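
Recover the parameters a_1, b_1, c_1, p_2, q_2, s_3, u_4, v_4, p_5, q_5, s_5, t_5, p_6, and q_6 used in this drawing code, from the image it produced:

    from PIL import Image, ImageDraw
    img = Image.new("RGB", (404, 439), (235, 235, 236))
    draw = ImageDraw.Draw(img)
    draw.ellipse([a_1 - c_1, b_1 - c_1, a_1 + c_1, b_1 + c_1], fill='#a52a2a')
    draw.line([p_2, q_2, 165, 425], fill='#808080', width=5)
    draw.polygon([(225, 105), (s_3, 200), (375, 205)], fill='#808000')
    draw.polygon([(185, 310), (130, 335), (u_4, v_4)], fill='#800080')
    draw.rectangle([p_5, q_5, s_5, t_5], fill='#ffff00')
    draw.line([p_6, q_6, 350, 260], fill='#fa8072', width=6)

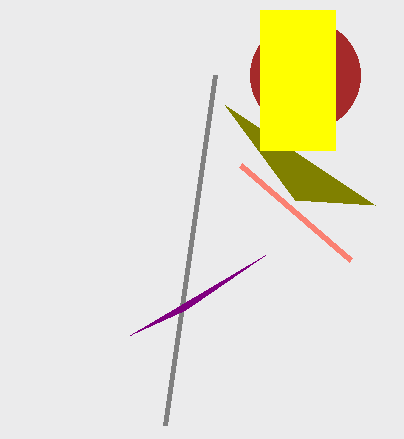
a_1 = 305, b_1 = 75, c_1 = 55, p_2 = 215, q_2 = 75, s_3 = 295, u_4 = 265, v_4 = 255, p_5 = 260, q_5 = 10, s_5 = 335, t_5 = 150, p_6 = 240, q_6 = 165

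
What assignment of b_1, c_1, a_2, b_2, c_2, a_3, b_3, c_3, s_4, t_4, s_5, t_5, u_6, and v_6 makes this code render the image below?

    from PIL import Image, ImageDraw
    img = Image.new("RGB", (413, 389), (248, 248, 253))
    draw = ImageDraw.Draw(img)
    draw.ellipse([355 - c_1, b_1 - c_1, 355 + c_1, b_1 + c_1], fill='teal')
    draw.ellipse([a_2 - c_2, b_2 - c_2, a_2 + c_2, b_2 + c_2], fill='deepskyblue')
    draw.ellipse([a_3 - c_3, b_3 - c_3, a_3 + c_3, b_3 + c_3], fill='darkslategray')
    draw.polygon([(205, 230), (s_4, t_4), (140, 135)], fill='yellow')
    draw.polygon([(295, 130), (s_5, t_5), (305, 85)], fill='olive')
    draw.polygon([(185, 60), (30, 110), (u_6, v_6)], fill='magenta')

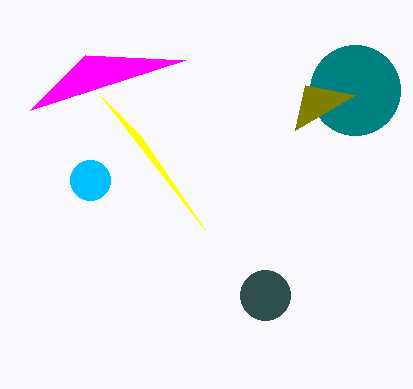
b_1 = 90; c_1 = 45; a_2 = 90; b_2 = 180; c_2 = 20; a_3 = 265; b_3 = 295; c_3 = 25; s_4 = 100; t_4 = 95; s_5 = 355; t_5 = 95; u_6 = 85; v_6 = 55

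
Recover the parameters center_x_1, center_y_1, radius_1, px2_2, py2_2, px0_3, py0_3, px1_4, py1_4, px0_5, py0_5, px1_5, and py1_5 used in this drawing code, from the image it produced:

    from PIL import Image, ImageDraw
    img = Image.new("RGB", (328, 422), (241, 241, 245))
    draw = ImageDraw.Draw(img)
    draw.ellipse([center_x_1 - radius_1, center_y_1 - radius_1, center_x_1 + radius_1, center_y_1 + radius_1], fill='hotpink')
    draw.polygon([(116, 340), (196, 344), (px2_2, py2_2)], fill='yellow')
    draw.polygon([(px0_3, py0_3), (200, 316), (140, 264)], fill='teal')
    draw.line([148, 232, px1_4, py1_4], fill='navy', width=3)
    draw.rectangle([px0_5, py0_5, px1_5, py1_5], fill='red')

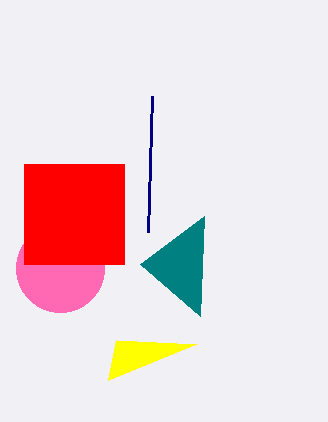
center_x_1 = 60, center_y_1 = 268, radius_1 = 44, px2_2 = 108, py2_2 = 380, px0_3 = 204, py0_3 = 216, px1_4 = 152, py1_4 = 96, px0_5 = 24, py0_5 = 164, px1_5 = 124, py1_5 = 264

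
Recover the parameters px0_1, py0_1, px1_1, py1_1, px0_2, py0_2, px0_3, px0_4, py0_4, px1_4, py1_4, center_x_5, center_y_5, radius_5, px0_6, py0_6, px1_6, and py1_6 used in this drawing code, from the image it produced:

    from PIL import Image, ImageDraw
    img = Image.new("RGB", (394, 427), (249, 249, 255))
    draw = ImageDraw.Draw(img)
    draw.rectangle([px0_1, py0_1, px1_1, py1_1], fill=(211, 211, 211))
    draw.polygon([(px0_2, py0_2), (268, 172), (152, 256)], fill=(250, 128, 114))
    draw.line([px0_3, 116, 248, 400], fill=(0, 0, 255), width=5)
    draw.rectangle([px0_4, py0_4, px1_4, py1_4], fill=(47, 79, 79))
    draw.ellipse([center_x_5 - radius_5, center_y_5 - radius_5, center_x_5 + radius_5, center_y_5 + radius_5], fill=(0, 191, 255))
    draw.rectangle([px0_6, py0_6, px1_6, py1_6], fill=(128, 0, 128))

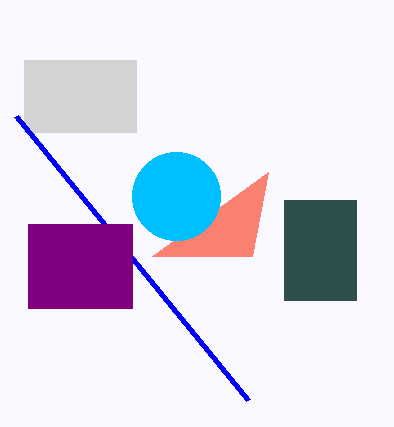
px0_1 = 24
py0_1 = 60
px1_1 = 136
py1_1 = 132
px0_2 = 252
py0_2 = 256
px0_3 = 16
px0_4 = 284
py0_4 = 200
px1_4 = 356
py1_4 = 300
center_x_5 = 176
center_y_5 = 196
radius_5 = 44
px0_6 = 28
py0_6 = 224
px1_6 = 132
py1_6 = 308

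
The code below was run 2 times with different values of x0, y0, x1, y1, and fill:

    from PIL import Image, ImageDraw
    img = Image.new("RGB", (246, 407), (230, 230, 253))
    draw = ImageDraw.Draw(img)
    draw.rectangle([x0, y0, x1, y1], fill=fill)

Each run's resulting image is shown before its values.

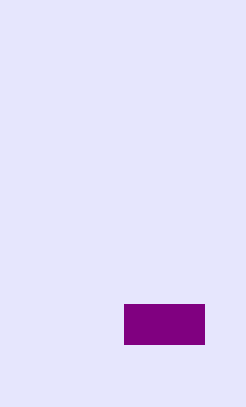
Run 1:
x0 = 124, y0 = 304, x1 = 204, y1 = 344, fill = 'purple'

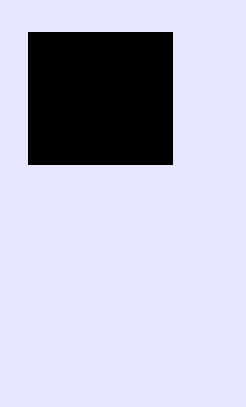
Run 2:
x0 = 28, y0 = 32, x1 = 172, y1 = 164, fill = 'black'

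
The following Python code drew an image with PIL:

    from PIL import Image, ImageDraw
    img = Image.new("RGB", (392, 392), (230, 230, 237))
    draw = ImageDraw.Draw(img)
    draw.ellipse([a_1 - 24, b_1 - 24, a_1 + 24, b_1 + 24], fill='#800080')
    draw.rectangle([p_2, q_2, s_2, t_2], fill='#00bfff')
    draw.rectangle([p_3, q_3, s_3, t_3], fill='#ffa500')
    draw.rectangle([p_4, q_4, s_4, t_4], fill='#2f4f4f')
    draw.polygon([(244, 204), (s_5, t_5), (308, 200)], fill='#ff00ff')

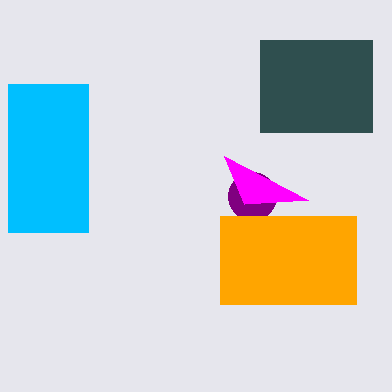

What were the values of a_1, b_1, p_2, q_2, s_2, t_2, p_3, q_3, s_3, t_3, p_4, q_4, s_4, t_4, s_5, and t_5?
a_1 = 252; b_1 = 196; p_2 = 8; q_2 = 84; s_2 = 88; t_2 = 232; p_3 = 220; q_3 = 216; s_3 = 356; t_3 = 304; p_4 = 260; q_4 = 40; s_4 = 372; t_4 = 132; s_5 = 224; t_5 = 156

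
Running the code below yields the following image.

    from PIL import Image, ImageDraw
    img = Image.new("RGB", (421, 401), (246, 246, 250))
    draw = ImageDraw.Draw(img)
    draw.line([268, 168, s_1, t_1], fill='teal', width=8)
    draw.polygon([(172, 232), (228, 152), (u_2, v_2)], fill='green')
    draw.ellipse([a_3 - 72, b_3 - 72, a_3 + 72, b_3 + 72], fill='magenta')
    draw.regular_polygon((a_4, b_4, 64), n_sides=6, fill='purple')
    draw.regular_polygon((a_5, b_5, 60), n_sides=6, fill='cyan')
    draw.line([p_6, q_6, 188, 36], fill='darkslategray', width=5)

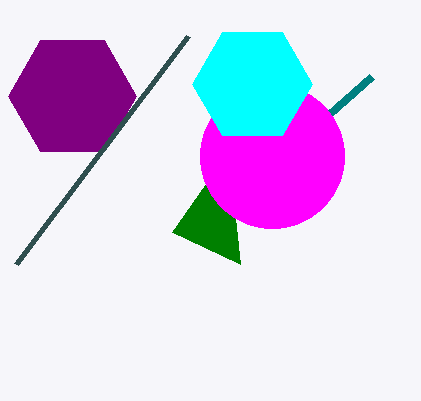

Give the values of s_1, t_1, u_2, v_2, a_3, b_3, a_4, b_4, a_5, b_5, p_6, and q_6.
s_1 = 372, t_1 = 76, u_2 = 240, v_2 = 264, a_3 = 272, b_3 = 156, a_4 = 72, b_4 = 96, a_5 = 252, b_5 = 84, p_6 = 16, q_6 = 264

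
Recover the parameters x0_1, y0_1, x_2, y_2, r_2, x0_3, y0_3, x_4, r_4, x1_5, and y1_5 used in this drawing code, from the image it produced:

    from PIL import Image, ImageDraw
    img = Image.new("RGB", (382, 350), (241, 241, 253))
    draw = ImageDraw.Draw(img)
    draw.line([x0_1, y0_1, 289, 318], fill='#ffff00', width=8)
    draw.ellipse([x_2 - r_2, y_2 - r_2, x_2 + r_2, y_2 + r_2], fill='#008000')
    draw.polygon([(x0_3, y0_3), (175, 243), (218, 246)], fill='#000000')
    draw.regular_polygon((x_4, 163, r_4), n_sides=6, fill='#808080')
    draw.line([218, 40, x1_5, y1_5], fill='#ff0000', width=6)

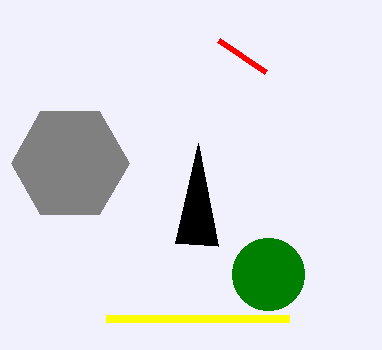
x0_1 = 106, y0_1 = 318, x_2 = 268, y_2 = 274, r_2 = 36, x0_3 = 198, y0_3 = 143, x_4 = 70, r_4 = 59, x1_5 = 265, y1_5 = 72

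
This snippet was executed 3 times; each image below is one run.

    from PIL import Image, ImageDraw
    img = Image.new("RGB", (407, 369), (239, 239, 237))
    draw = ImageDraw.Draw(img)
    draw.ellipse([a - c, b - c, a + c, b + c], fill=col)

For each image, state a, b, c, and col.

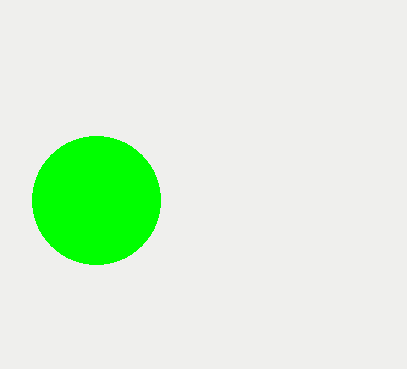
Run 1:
a = 96; b = 200; c = 64; col = 'lime'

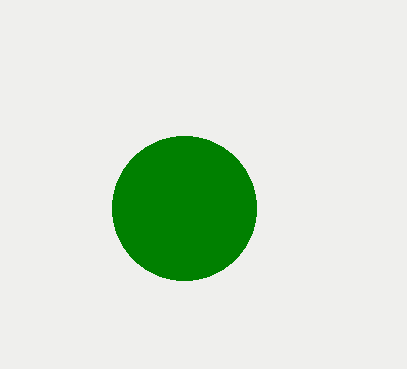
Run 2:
a = 184
b = 208
c = 72
col = 'green'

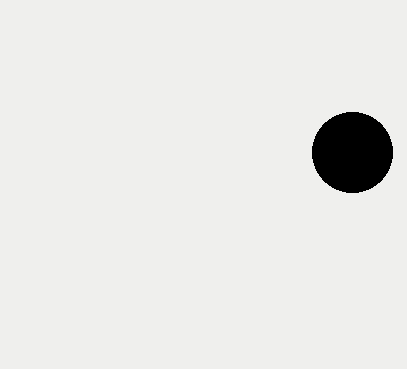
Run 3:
a = 352, b = 152, c = 40, col = 'black'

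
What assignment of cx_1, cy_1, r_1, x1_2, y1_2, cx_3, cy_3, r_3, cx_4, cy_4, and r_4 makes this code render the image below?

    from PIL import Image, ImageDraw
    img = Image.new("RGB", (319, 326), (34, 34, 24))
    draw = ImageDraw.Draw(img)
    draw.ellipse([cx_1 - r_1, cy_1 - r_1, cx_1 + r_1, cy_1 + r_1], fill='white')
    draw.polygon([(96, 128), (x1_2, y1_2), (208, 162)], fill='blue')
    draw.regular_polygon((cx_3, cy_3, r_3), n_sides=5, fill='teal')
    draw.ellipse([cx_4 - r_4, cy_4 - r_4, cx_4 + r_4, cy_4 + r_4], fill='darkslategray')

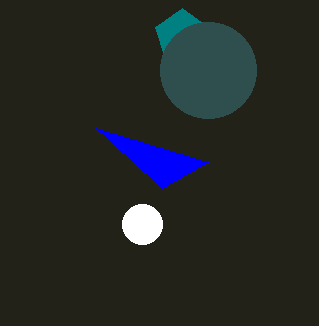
cx_1 = 142, cy_1 = 224, r_1 = 20, x1_2 = 162, y1_2 = 188, cx_3 = 182, cy_3 = 36, r_3 = 28, cx_4 = 208, cy_4 = 70, r_4 = 48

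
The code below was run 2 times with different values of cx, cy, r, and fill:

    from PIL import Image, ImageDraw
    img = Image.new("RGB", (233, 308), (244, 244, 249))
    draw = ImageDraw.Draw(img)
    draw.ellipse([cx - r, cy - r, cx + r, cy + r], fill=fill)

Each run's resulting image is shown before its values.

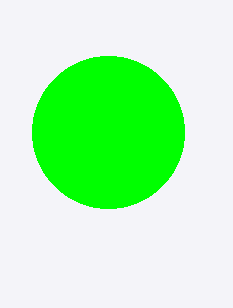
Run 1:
cx = 108, cy = 132, r = 76, fill = 'lime'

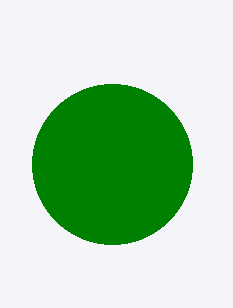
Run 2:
cx = 112; cy = 164; r = 80; fill = 'green'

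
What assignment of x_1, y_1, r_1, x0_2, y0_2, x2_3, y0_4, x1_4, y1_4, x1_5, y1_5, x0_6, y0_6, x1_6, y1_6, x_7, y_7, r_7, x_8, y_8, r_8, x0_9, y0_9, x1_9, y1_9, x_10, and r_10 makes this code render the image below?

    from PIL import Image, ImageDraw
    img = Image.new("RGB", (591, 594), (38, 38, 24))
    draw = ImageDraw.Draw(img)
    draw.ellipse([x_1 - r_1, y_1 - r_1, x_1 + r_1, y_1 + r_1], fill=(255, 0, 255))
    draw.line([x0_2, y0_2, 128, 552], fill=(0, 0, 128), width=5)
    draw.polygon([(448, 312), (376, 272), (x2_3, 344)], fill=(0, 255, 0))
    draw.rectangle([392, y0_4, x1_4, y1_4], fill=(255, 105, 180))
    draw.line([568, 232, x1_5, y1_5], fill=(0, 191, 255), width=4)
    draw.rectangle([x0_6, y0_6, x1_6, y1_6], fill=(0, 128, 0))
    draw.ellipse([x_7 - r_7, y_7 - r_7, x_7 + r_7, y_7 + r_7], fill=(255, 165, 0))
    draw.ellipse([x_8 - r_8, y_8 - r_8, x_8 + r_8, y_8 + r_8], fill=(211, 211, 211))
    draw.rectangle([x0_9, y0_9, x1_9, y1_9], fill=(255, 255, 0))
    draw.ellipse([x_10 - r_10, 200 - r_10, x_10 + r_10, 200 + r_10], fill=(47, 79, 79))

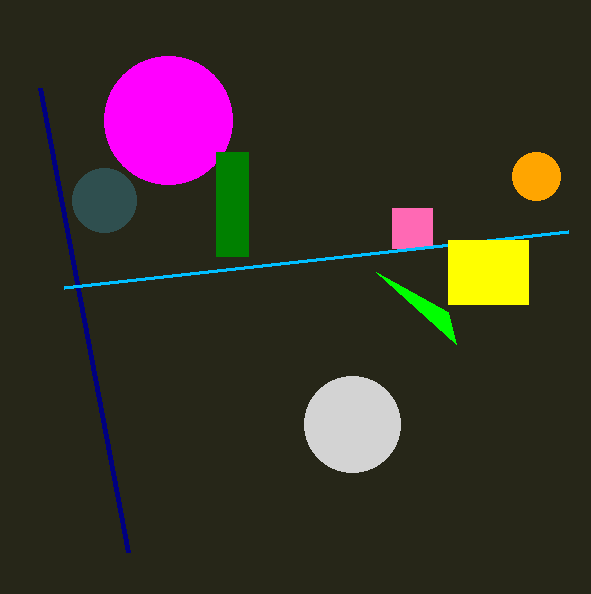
x_1 = 168
y_1 = 120
r_1 = 64
x0_2 = 40
y0_2 = 88
x2_3 = 456
y0_4 = 208
x1_4 = 432
y1_4 = 248
x1_5 = 64
y1_5 = 288
x0_6 = 216
y0_6 = 152
x1_6 = 248
y1_6 = 256
x_7 = 536
y_7 = 176
r_7 = 24
x_8 = 352
y_8 = 424
r_8 = 48
x0_9 = 448
y0_9 = 240
x1_9 = 528
y1_9 = 304
x_10 = 104
r_10 = 32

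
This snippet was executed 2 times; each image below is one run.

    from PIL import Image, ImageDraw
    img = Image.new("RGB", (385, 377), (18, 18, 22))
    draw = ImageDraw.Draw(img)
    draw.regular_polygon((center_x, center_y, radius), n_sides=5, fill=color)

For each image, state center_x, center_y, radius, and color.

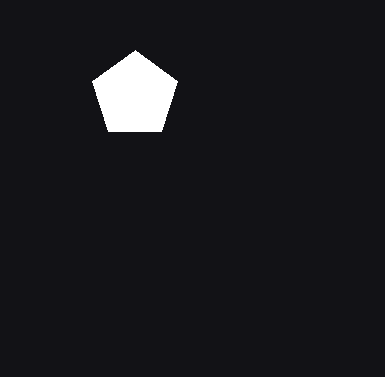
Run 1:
center_x = 135; center_y = 95; radius = 45; color = 'white'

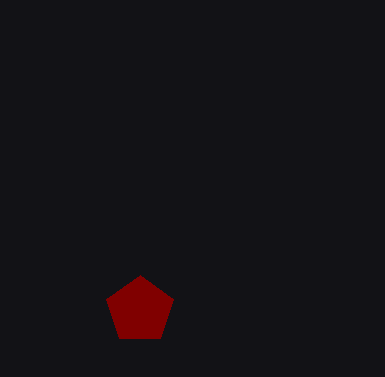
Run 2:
center_x = 140; center_y = 310; radius = 35; color = 'maroon'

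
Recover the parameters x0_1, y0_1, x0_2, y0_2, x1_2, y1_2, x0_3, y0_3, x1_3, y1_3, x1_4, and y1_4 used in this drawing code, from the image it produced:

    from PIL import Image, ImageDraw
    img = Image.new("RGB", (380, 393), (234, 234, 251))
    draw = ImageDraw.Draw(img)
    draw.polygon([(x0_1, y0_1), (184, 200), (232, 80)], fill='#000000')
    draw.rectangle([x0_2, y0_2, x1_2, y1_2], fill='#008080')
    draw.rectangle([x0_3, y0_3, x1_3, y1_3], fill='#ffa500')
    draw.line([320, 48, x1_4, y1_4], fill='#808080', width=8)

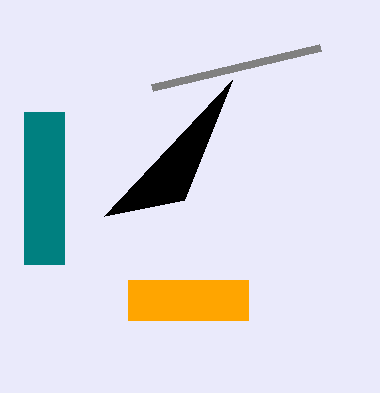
x0_1 = 104, y0_1 = 216, x0_2 = 24, y0_2 = 112, x1_2 = 64, y1_2 = 264, x0_3 = 128, y0_3 = 280, x1_3 = 248, y1_3 = 320, x1_4 = 152, y1_4 = 88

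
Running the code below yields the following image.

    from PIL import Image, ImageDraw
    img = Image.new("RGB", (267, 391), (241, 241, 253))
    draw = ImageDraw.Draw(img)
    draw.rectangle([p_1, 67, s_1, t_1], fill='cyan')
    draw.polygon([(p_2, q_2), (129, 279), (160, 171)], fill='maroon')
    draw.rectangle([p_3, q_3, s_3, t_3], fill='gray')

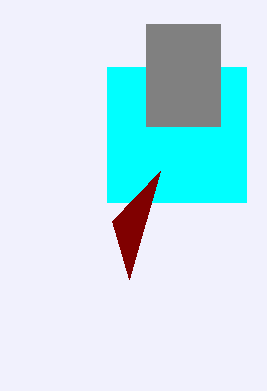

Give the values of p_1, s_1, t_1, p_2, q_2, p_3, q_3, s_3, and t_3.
p_1 = 107; s_1 = 246; t_1 = 202; p_2 = 112; q_2 = 221; p_3 = 146; q_3 = 24; s_3 = 220; t_3 = 126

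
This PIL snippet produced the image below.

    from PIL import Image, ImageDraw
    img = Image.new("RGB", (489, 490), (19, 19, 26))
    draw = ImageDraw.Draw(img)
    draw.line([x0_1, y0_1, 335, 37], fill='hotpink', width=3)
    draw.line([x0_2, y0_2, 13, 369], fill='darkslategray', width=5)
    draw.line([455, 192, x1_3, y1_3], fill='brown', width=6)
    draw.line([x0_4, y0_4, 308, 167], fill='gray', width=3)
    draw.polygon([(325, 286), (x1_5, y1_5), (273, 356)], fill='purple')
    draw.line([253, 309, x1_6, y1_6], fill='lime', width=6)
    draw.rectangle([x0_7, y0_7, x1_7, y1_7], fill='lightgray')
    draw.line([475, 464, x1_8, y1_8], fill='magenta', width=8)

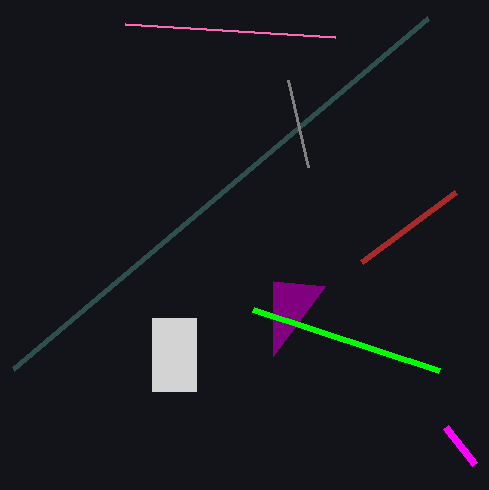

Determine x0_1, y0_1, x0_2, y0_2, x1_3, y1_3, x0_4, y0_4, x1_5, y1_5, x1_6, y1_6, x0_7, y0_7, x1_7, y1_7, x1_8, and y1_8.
x0_1 = 125
y0_1 = 24
x0_2 = 428
y0_2 = 18
x1_3 = 361
y1_3 = 262
x0_4 = 288
y0_4 = 80
x1_5 = 273
y1_5 = 281
x1_6 = 439
y1_6 = 370
x0_7 = 152
y0_7 = 318
x1_7 = 196
y1_7 = 391
x1_8 = 446
y1_8 = 427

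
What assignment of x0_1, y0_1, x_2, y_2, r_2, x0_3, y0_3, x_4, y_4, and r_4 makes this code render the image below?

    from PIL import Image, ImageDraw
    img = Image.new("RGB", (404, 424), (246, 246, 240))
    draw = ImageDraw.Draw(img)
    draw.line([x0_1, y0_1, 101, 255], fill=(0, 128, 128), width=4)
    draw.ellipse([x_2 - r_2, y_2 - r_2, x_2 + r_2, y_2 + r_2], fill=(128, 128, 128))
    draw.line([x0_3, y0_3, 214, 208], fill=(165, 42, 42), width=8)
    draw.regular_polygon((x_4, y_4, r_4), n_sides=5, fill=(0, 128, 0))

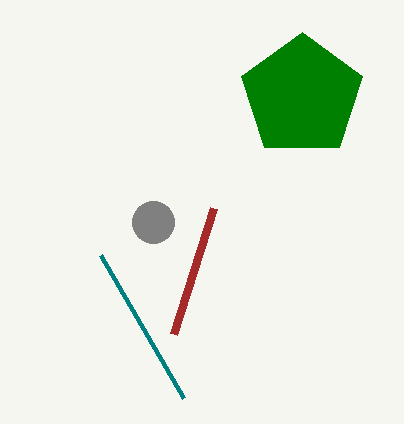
x0_1 = 184
y0_1 = 398
x_2 = 153
y_2 = 222
r_2 = 21
x0_3 = 174
y0_3 = 334
x_4 = 302
y_4 = 96
r_4 = 64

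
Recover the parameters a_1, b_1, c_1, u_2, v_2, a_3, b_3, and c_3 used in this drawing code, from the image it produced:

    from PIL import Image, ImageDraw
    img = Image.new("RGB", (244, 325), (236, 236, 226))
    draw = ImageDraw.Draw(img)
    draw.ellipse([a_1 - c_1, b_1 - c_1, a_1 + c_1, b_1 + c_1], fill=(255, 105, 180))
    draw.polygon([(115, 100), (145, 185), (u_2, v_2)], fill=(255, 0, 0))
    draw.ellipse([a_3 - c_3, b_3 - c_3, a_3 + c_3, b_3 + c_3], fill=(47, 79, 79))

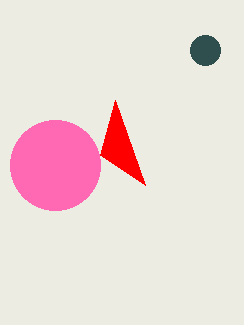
a_1 = 55, b_1 = 165, c_1 = 45, u_2 = 100, v_2 = 155, a_3 = 205, b_3 = 50, c_3 = 15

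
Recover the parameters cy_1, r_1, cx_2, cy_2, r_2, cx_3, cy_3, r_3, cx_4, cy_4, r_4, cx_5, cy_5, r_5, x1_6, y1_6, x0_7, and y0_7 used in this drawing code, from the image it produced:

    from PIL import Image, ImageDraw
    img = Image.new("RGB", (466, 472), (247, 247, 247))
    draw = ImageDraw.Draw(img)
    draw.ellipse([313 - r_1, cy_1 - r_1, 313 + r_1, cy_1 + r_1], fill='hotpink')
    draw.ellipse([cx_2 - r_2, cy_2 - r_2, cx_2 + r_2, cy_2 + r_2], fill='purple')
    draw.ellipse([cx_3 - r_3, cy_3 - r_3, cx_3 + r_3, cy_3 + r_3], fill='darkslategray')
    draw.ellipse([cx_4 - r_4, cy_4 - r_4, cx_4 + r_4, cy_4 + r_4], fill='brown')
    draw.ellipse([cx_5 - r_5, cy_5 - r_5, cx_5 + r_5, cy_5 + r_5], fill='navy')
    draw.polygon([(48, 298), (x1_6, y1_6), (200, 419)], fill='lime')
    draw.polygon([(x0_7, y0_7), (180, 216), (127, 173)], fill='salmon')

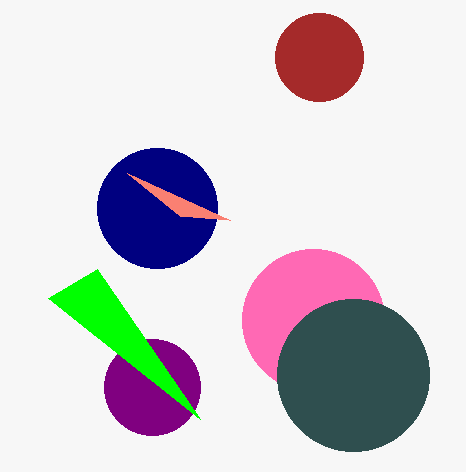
cy_1 = 320, r_1 = 71, cx_2 = 152, cy_2 = 387, r_2 = 48, cx_3 = 353, cy_3 = 375, r_3 = 76, cx_4 = 319, cy_4 = 57, r_4 = 44, cx_5 = 157, cy_5 = 208, r_5 = 60, x1_6 = 97, y1_6 = 269, x0_7 = 230, y0_7 = 220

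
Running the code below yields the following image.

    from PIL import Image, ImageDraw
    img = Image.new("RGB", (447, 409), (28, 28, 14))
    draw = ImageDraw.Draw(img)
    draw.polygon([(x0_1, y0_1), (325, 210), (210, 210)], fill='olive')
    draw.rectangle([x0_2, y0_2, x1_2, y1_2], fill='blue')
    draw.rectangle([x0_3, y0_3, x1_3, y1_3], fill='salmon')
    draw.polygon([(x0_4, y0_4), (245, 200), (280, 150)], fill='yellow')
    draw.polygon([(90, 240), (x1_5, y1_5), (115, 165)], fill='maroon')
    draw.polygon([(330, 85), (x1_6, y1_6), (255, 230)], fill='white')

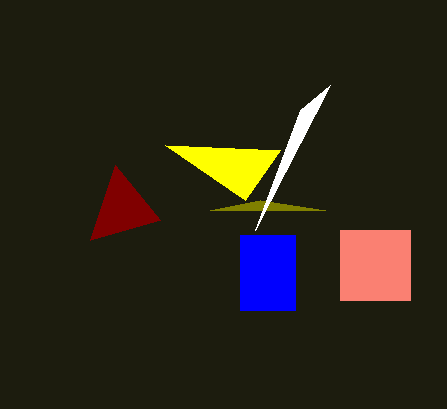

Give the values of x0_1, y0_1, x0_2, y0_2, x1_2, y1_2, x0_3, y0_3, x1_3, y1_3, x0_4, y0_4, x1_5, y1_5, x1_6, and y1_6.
x0_1 = 260; y0_1 = 200; x0_2 = 240; y0_2 = 235; x1_2 = 295; y1_2 = 310; x0_3 = 340; y0_3 = 230; x1_3 = 410; y1_3 = 300; x0_4 = 165; y0_4 = 145; x1_5 = 160; y1_5 = 220; x1_6 = 300; y1_6 = 110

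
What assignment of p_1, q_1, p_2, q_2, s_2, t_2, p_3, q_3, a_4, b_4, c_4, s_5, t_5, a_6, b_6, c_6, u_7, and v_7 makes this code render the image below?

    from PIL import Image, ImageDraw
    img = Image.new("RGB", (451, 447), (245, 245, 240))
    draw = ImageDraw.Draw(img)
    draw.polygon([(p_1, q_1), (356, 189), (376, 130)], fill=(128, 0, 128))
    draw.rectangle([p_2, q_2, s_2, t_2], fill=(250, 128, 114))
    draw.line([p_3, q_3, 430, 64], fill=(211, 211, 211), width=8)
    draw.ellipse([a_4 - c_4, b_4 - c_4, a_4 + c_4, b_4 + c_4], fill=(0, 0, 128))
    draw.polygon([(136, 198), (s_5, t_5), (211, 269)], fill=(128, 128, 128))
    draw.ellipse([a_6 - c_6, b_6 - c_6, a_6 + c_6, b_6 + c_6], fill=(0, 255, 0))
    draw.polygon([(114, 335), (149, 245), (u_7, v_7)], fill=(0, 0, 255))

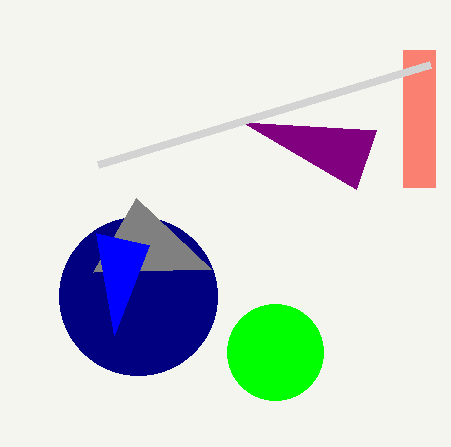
p_1 = 242, q_1 = 122, p_2 = 403, q_2 = 50, s_2 = 435, t_2 = 187, p_3 = 98, q_3 = 164, a_4 = 138, b_4 = 296, c_4 = 79, s_5 = 93, t_5 = 272, a_6 = 275, b_6 = 352, c_6 = 48, u_7 = 96, v_7 = 233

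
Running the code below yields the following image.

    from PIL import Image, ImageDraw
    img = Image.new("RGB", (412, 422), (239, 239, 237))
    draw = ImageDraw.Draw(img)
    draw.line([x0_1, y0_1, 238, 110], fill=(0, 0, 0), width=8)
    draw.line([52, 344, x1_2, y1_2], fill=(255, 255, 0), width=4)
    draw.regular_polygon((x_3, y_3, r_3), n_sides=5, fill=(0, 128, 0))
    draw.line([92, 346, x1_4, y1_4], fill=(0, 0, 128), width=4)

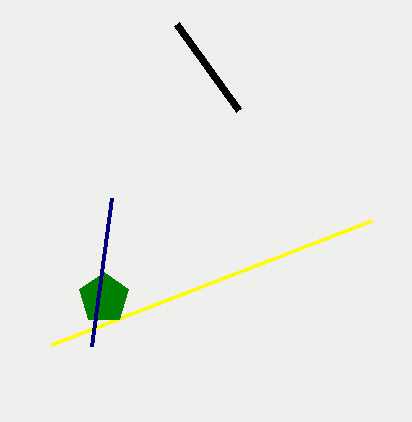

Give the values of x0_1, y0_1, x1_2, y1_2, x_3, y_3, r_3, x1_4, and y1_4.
x0_1 = 176, y0_1 = 24, x1_2 = 372, y1_2 = 220, x_3 = 104, y_3 = 298, r_3 = 26, x1_4 = 112, y1_4 = 198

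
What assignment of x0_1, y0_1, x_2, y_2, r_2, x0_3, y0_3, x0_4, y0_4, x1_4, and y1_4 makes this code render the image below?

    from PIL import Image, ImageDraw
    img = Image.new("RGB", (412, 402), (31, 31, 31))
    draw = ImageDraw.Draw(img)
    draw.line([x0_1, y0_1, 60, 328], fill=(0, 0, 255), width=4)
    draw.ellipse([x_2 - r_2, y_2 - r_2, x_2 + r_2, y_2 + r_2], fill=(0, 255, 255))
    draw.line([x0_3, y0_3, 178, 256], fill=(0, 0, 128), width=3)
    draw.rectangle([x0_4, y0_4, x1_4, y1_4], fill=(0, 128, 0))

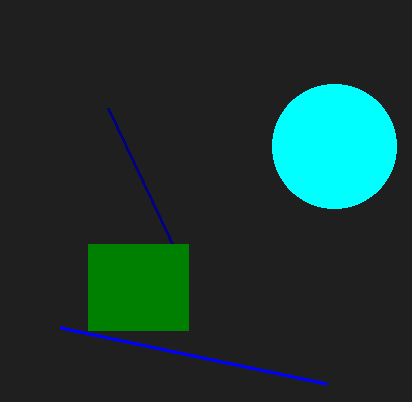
x0_1 = 326; y0_1 = 384; x_2 = 334; y_2 = 146; r_2 = 62; x0_3 = 108; y0_3 = 108; x0_4 = 88; y0_4 = 244; x1_4 = 188; y1_4 = 330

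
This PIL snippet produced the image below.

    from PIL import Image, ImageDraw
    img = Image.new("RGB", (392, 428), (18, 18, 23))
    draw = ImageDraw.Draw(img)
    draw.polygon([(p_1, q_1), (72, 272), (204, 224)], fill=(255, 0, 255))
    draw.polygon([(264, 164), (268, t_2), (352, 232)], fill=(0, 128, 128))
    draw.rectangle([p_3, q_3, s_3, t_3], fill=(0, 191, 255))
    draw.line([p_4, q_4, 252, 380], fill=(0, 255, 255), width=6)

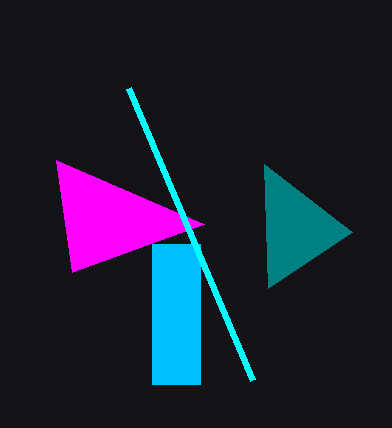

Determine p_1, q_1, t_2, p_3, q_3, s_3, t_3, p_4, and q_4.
p_1 = 56; q_1 = 160; t_2 = 288; p_3 = 152; q_3 = 244; s_3 = 200; t_3 = 384; p_4 = 128; q_4 = 88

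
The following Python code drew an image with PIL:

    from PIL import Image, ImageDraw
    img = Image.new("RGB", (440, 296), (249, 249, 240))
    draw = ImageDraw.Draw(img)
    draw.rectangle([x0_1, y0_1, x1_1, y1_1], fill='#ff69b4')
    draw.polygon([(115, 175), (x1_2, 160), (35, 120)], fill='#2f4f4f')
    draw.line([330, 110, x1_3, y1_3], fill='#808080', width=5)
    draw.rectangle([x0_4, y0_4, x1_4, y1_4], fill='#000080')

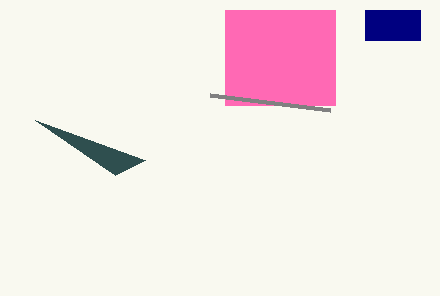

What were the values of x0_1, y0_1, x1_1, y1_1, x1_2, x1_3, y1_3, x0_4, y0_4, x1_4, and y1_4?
x0_1 = 225
y0_1 = 10
x1_1 = 335
y1_1 = 105
x1_2 = 145
x1_3 = 210
y1_3 = 95
x0_4 = 365
y0_4 = 10
x1_4 = 420
y1_4 = 40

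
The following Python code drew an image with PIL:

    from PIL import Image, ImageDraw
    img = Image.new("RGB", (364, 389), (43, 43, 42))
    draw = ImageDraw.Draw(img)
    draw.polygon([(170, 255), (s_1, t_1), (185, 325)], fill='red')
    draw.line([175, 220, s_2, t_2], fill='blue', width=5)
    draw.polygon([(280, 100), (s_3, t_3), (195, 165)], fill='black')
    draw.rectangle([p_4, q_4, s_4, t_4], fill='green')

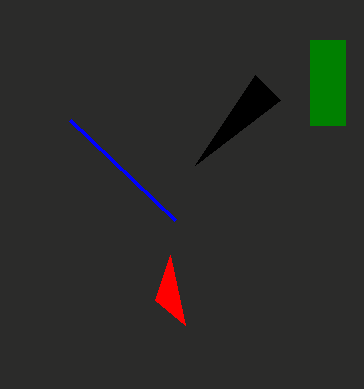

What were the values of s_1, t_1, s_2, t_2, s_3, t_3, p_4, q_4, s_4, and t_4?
s_1 = 155
t_1 = 300
s_2 = 70
t_2 = 120
s_3 = 255
t_3 = 75
p_4 = 310
q_4 = 40
s_4 = 345
t_4 = 125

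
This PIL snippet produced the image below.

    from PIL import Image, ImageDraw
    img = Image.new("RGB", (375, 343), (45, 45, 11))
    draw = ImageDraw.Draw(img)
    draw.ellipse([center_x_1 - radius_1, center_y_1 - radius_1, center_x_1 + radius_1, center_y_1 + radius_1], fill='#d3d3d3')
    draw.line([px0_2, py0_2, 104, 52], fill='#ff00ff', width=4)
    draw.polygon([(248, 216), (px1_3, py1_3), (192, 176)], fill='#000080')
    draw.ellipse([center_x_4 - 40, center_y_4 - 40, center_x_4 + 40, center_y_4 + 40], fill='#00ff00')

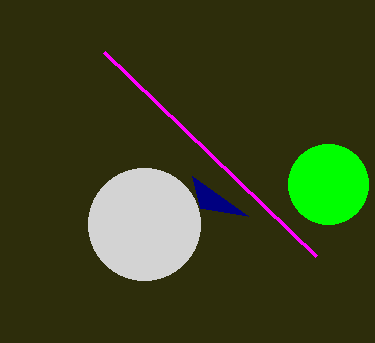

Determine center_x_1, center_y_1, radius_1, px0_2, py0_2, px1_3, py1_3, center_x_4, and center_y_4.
center_x_1 = 144
center_y_1 = 224
radius_1 = 56
px0_2 = 316
py0_2 = 256
px1_3 = 200
py1_3 = 208
center_x_4 = 328
center_y_4 = 184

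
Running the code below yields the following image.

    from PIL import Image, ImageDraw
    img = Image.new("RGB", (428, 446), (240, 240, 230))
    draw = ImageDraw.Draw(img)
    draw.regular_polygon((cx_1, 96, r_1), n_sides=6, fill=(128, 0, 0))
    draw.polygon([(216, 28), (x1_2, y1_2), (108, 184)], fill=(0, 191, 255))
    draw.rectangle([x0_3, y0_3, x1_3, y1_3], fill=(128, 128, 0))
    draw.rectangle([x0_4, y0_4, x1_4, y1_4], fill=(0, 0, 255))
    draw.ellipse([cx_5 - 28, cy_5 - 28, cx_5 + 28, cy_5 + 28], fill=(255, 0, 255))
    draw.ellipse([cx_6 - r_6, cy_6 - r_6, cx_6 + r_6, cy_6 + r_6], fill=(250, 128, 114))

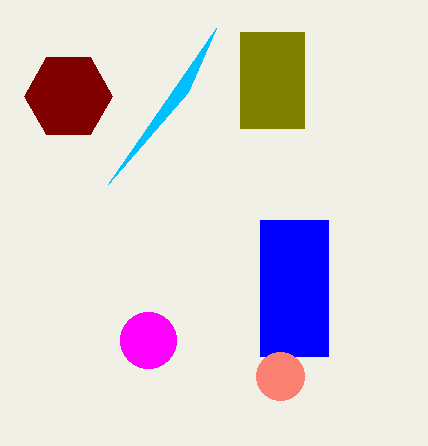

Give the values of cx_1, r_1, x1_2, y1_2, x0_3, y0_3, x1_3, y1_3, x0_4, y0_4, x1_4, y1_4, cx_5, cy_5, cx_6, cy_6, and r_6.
cx_1 = 68; r_1 = 44; x1_2 = 188; y1_2 = 92; x0_3 = 240; y0_3 = 32; x1_3 = 304; y1_3 = 128; x0_4 = 260; y0_4 = 220; x1_4 = 328; y1_4 = 356; cx_5 = 148; cy_5 = 340; cx_6 = 280; cy_6 = 376; r_6 = 24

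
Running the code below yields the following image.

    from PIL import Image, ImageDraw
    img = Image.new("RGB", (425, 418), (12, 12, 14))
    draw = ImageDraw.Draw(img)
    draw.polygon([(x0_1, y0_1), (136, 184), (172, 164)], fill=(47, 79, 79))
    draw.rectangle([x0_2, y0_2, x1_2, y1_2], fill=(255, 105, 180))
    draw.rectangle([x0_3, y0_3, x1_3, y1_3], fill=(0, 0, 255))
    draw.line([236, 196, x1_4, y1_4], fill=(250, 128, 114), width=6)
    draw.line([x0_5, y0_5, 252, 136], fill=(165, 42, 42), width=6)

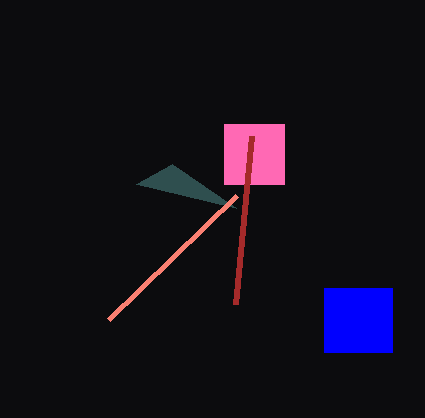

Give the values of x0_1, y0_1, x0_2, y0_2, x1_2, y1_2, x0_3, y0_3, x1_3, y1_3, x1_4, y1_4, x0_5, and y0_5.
x0_1 = 236; y0_1 = 208; x0_2 = 224; y0_2 = 124; x1_2 = 284; y1_2 = 184; x0_3 = 324; y0_3 = 288; x1_3 = 392; y1_3 = 352; x1_4 = 108; y1_4 = 320; x0_5 = 236; y0_5 = 304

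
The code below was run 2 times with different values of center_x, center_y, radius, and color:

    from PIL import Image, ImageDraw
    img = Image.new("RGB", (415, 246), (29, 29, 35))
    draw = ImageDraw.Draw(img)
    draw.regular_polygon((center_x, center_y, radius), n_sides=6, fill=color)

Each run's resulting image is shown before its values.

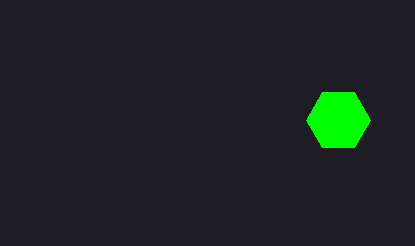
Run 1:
center_x = 338, center_y = 120, radius = 32, color = 'lime'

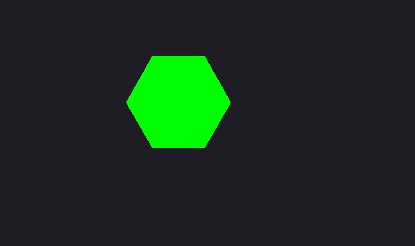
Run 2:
center_x = 178, center_y = 102, radius = 52, color = 'lime'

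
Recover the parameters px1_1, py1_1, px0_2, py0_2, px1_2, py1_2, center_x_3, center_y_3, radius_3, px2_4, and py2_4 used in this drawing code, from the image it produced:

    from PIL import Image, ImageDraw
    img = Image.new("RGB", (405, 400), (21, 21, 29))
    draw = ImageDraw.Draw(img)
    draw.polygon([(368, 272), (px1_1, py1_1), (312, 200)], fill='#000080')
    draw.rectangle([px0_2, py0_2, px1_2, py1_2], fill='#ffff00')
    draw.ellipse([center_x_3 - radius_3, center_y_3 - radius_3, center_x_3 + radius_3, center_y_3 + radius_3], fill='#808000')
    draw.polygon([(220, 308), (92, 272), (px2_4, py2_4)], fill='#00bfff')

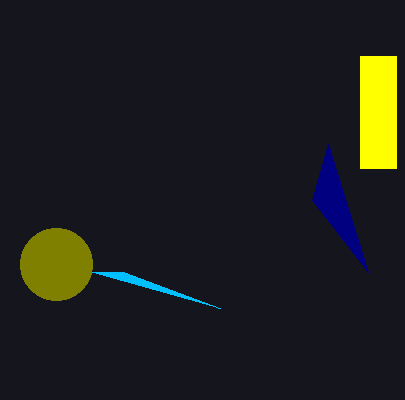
px1_1 = 328
py1_1 = 144
px0_2 = 360
py0_2 = 56
px1_2 = 396
py1_2 = 168
center_x_3 = 56
center_y_3 = 264
radius_3 = 36
px2_4 = 124
py2_4 = 272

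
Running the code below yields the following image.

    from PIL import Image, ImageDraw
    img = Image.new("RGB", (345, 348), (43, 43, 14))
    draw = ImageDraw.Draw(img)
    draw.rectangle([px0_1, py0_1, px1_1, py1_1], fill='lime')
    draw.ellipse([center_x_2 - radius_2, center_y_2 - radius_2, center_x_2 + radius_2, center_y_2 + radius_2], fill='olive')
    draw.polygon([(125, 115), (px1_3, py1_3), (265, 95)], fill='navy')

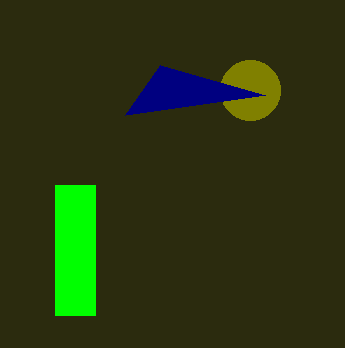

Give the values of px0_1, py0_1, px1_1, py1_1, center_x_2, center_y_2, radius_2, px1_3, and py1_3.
px0_1 = 55, py0_1 = 185, px1_1 = 95, py1_1 = 315, center_x_2 = 250, center_y_2 = 90, radius_2 = 30, px1_3 = 160, py1_3 = 65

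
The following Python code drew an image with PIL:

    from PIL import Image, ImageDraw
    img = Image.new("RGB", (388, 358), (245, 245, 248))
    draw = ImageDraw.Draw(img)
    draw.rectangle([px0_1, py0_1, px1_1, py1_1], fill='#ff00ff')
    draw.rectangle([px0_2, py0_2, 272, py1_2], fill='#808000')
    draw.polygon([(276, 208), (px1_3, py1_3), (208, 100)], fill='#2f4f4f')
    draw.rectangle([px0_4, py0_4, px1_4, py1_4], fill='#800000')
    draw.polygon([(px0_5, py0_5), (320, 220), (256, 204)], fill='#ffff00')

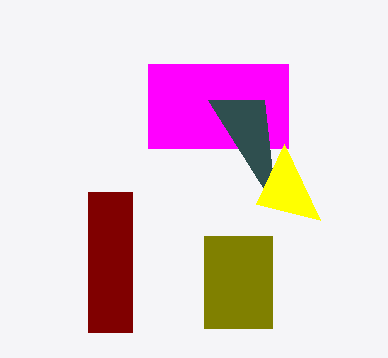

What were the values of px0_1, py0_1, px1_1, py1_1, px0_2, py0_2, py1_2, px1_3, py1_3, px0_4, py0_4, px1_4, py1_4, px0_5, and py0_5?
px0_1 = 148; py0_1 = 64; px1_1 = 288; py1_1 = 148; px0_2 = 204; py0_2 = 236; py1_2 = 328; px1_3 = 264; py1_3 = 100; px0_4 = 88; py0_4 = 192; px1_4 = 132; py1_4 = 332; px0_5 = 284; py0_5 = 144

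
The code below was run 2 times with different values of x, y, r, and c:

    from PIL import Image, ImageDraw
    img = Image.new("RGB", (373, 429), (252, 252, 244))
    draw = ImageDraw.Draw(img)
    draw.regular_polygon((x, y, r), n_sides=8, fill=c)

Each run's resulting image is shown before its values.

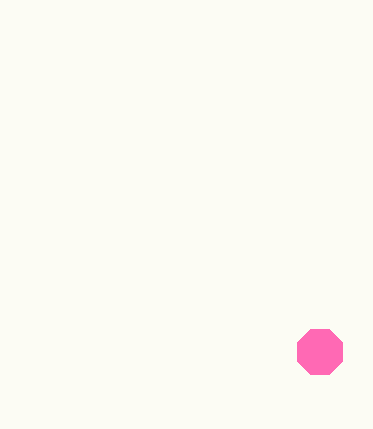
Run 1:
x = 320, y = 352, r = 24, c = 'hotpink'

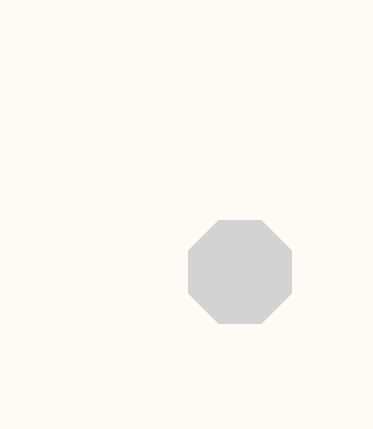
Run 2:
x = 240, y = 272, r = 56, c = 'lightgray'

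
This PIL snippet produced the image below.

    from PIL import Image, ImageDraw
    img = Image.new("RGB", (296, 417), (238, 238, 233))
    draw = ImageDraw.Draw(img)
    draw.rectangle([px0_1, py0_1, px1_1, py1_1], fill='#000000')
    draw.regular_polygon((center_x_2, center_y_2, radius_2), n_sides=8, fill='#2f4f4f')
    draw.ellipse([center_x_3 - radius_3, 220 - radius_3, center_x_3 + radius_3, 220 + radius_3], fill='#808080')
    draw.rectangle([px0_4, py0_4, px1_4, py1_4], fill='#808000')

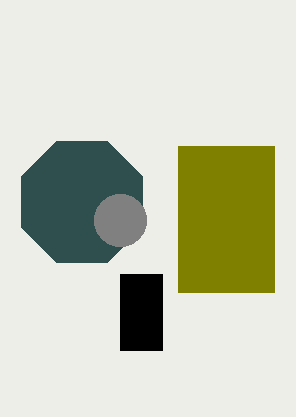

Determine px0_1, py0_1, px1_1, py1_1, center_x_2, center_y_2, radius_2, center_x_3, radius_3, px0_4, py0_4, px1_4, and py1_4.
px0_1 = 120; py0_1 = 274; px1_1 = 162; py1_1 = 350; center_x_2 = 82; center_y_2 = 202; radius_2 = 66; center_x_3 = 120; radius_3 = 26; px0_4 = 178; py0_4 = 146; px1_4 = 274; py1_4 = 292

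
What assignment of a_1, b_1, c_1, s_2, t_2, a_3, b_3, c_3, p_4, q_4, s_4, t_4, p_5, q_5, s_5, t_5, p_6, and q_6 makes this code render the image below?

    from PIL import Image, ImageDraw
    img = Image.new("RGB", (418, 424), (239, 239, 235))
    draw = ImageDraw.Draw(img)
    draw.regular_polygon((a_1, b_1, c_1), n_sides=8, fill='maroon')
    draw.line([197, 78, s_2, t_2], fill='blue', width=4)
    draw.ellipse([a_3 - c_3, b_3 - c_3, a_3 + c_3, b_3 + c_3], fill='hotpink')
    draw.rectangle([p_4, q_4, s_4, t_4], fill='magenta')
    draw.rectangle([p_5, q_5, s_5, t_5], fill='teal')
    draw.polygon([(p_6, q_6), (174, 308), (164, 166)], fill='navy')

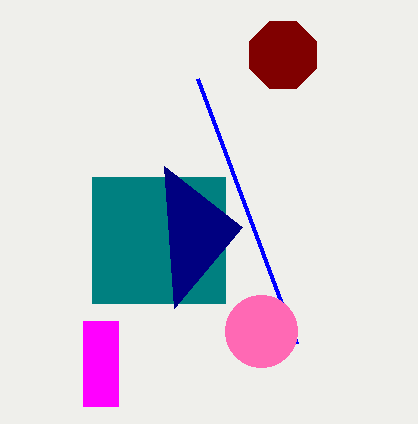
a_1 = 283, b_1 = 55, c_1 = 36, s_2 = 296, t_2 = 343, a_3 = 261, b_3 = 331, c_3 = 36, p_4 = 83, q_4 = 321, s_4 = 118, t_4 = 406, p_5 = 92, q_5 = 177, s_5 = 225, t_5 = 303, p_6 = 242, q_6 = 227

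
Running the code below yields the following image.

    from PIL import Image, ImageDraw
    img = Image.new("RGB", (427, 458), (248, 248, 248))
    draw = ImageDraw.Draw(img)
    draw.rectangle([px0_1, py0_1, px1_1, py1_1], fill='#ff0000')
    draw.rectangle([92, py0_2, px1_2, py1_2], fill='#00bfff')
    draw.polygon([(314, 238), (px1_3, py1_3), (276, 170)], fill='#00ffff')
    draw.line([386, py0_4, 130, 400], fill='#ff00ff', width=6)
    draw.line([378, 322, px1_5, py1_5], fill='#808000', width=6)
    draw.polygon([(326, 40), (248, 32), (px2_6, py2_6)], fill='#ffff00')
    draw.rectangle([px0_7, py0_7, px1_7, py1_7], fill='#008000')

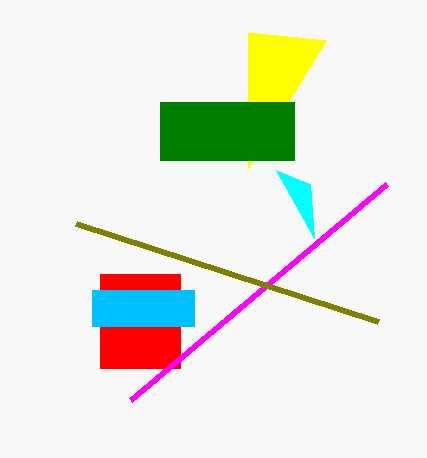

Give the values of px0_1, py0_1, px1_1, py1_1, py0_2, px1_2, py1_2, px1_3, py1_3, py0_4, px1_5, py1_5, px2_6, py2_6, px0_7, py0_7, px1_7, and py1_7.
px0_1 = 100
py0_1 = 274
px1_1 = 180
py1_1 = 368
py0_2 = 290
px1_2 = 194
py1_2 = 326
px1_3 = 310
py1_3 = 184
py0_4 = 184
px1_5 = 76
py1_5 = 224
px2_6 = 248
py2_6 = 168
px0_7 = 160
py0_7 = 102
px1_7 = 294
py1_7 = 160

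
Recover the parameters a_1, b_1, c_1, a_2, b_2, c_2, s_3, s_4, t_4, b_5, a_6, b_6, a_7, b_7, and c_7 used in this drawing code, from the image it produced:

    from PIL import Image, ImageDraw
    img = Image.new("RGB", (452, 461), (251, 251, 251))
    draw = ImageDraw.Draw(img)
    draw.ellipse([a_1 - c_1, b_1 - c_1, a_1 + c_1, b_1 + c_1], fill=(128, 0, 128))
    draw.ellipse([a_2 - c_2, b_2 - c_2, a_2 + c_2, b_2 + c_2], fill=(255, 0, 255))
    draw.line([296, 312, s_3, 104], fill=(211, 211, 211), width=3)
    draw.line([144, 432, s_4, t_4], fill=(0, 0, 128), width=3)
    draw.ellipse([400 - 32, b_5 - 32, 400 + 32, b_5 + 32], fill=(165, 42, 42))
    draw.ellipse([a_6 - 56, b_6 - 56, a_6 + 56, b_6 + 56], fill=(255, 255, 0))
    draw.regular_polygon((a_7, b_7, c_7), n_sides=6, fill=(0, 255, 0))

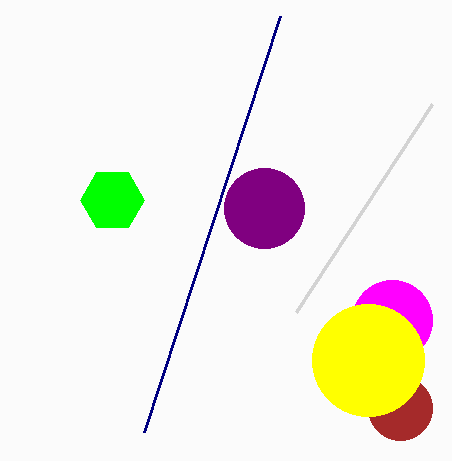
a_1 = 264, b_1 = 208, c_1 = 40, a_2 = 392, b_2 = 320, c_2 = 40, s_3 = 432, s_4 = 280, t_4 = 16, b_5 = 408, a_6 = 368, b_6 = 360, a_7 = 112, b_7 = 200, c_7 = 32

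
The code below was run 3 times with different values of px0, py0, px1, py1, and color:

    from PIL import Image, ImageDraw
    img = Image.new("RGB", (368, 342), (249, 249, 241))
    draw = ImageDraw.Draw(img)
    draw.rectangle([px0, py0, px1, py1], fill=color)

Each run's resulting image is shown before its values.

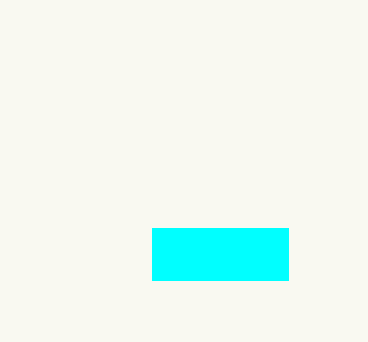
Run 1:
px0 = 152, py0 = 228, px1 = 288, py1 = 280, color = 'cyan'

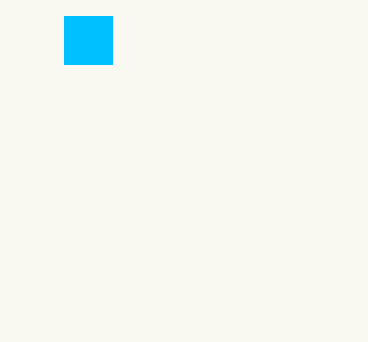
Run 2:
px0 = 64; py0 = 16; px1 = 112; py1 = 64; color = 'deepskyblue'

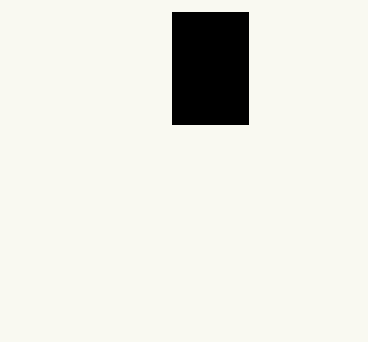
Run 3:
px0 = 172, py0 = 12, px1 = 248, py1 = 124, color = 'black'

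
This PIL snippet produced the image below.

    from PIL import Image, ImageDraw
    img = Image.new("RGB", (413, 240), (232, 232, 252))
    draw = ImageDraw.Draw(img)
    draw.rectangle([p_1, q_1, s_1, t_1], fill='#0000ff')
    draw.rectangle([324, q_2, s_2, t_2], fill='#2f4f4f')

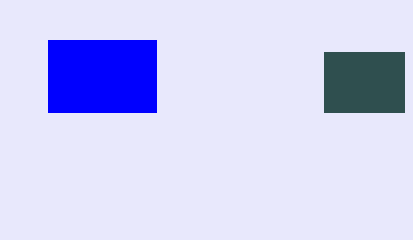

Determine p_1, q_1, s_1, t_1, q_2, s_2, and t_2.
p_1 = 48
q_1 = 40
s_1 = 156
t_1 = 112
q_2 = 52
s_2 = 404
t_2 = 112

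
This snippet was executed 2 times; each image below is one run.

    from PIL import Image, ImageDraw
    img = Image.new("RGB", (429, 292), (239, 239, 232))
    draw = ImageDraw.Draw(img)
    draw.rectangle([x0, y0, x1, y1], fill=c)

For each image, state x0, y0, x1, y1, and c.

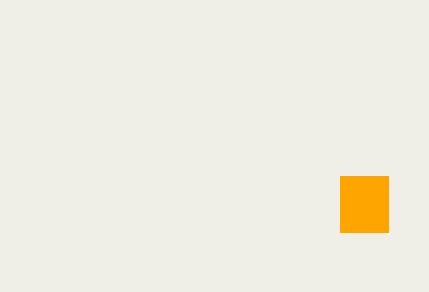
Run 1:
x0 = 340
y0 = 176
x1 = 388
y1 = 232
c = 'orange'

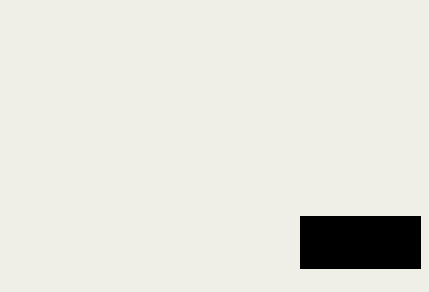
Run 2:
x0 = 300; y0 = 216; x1 = 420; y1 = 268; c = 'black'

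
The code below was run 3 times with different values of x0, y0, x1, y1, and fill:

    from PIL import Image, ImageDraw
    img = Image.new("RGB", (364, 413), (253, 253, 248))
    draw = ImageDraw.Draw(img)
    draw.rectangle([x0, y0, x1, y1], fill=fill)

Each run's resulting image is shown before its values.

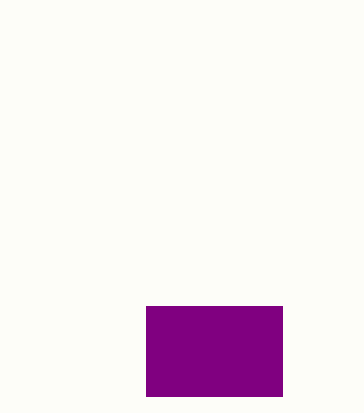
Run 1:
x0 = 146, y0 = 306, x1 = 282, y1 = 396, fill = 'purple'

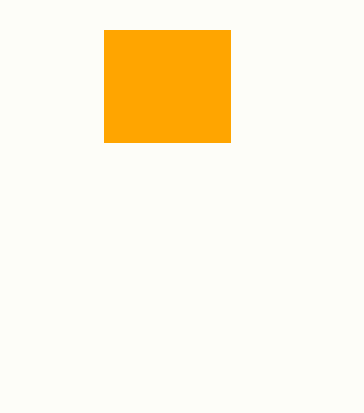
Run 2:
x0 = 104, y0 = 30, x1 = 230, y1 = 142, fill = 'orange'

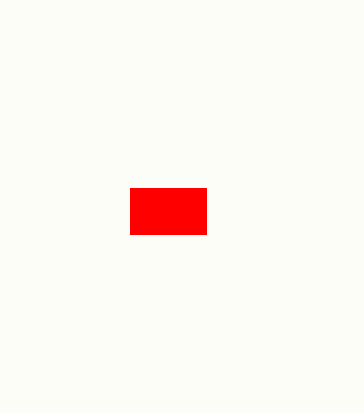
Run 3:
x0 = 130
y0 = 188
x1 = 206
y1 = 234
fill = 'red'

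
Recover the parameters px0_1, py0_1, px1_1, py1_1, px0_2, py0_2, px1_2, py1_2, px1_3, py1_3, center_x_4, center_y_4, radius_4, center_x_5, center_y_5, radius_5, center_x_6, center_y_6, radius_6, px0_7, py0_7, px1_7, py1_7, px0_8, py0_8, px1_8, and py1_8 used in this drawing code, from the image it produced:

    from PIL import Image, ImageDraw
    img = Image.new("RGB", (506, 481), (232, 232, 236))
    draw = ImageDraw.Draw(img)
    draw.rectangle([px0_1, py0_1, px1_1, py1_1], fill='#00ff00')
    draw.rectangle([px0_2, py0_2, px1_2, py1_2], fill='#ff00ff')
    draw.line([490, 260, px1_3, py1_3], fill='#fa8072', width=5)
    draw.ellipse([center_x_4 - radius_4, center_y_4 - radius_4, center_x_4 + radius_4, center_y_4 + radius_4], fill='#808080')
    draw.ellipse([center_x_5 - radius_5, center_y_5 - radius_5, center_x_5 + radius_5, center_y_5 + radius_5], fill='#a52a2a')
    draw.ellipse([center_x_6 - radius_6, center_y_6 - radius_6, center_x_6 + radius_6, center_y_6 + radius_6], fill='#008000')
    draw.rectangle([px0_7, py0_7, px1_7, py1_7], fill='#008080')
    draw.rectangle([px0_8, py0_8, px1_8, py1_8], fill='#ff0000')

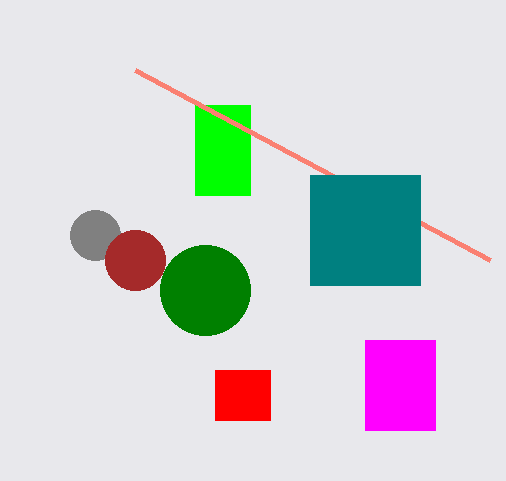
px0_1 = 195
py0_1 = 105
px1_1 = 250
py1_1 = 195
px0_2 = 365
py0_2 = 340
px1_2 = 435
py1_2 = 430
px1_3 = 135
py1_3 = 70
center_x_4 = 95
center_y_4 = 235
radius_4 = 25
center_x_5 = 135
center_y_5 = 260
radius_5 = 30
center_x_6 = 205
center_y_6 = 290
radius_6 = 45
px0_7 = 310
py0_7 = 175
px1_7 = 420
py1_7 = 285
px0_8 = 215
py0_8 = 370
px1_8 = 270
py1_8 = 420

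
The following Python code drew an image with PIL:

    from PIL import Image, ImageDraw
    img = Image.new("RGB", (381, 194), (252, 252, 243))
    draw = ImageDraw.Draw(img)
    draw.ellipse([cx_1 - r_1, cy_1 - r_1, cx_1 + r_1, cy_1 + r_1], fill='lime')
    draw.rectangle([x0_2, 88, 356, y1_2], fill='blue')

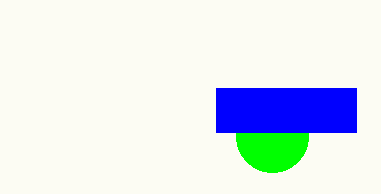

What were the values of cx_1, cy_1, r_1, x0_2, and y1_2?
cx_1 = 272; cy_1 = 136; r_1 = 36; x0_2 = 216; y1_2 = 132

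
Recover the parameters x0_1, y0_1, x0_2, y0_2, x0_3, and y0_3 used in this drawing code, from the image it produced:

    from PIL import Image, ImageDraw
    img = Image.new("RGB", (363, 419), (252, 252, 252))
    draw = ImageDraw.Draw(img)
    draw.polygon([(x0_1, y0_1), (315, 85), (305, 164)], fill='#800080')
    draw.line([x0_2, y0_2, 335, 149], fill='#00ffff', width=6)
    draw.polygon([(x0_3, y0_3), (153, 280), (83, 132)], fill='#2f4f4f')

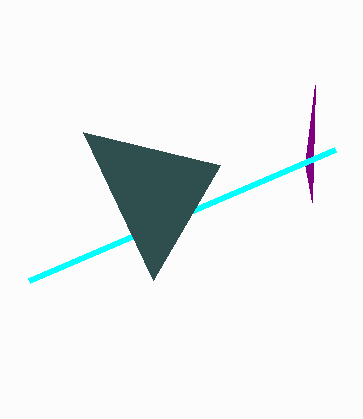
x0_1 = 312; y0_1 = 202; x0_2 = 29; y0_2 = 280; x0_3 = 220; y0_3 = 165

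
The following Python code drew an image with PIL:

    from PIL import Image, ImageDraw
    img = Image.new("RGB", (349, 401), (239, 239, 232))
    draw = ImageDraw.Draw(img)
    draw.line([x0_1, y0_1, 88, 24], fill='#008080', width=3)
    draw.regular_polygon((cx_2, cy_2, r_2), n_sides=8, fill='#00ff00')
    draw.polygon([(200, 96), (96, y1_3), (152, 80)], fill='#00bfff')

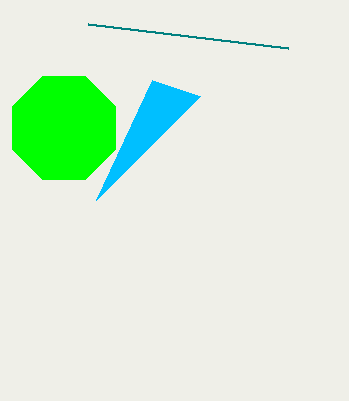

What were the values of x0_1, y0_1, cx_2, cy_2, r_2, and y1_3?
x0_1 = 288, y0_1 = 48, cx_2 = 64, cy_2 = 128, r_2 = 56, y1_3 = 200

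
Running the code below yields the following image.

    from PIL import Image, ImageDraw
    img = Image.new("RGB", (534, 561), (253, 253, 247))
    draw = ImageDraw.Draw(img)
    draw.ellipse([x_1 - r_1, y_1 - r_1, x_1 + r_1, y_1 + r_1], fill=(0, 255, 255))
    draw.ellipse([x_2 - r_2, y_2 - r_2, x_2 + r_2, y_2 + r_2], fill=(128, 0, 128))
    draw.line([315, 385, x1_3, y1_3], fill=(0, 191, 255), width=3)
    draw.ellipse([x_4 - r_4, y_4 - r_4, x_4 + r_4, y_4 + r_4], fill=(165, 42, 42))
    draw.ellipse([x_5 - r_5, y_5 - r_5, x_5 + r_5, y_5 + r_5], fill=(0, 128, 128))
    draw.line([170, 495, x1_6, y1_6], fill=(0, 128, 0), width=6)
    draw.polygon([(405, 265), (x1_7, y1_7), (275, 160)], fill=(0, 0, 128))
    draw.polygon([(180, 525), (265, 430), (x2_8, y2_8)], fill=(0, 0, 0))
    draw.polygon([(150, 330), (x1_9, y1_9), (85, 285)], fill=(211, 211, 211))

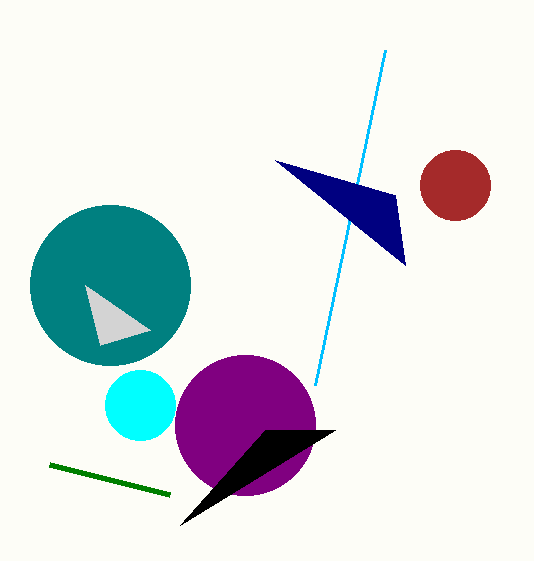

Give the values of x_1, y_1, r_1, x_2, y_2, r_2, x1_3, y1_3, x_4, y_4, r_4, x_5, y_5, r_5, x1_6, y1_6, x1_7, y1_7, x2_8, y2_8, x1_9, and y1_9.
x_1 = 140, y_1 = 405, r_1 = 35, x_2 = 245, y_2 = 425, r_2 = 70, x1_3 = 385, y1_3 = 50, x_4 = 455, y_4 = 185, r_4 = 35, x_5 = 110, y_5 = 285, r_5 = 80, x1_6 = 50, y1_6 = 465, x1_7 = 395, y1_7 = 195, x2_8 = 335, y2_8 = 430, x1_9 = 100, y1_9 = 345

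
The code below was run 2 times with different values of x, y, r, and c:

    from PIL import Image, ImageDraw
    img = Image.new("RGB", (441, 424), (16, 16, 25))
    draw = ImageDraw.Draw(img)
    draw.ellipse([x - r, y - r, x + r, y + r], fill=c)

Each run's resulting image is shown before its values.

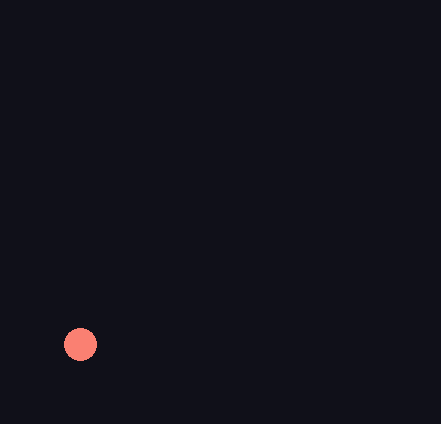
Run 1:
x = 80
y = 344
r = 16
c = 'salmon'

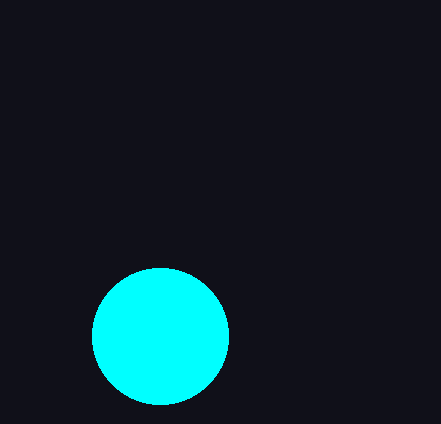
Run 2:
x = 160; y = 336; r = 68; c = 'cyan'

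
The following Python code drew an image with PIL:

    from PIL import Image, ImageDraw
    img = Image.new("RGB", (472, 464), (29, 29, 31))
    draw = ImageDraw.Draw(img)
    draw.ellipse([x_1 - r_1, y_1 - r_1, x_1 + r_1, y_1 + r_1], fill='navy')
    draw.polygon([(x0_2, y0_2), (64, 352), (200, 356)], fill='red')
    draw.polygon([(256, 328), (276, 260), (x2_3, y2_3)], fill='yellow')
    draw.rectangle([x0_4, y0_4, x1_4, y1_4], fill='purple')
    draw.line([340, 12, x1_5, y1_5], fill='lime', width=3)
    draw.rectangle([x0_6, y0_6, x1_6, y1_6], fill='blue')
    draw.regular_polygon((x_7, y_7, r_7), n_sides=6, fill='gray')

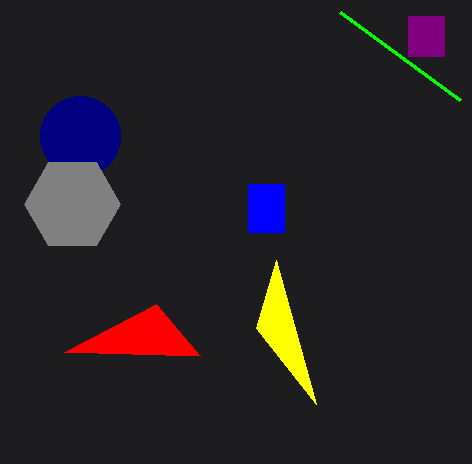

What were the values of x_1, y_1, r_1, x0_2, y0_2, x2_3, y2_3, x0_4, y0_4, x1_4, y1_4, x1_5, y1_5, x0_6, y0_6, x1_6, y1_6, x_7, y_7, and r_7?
x_1 = 80
y_1 = 136
r_1 = 40
x0_2 = 156
y0_2 = 304
x2_3 = 316
y2_3 = 404
x0_4 = 408
y0_4 = 16
x1_4 = 444
y1_4 = 56
x1_5 = 460
y1_5 = 100
x0_6 = 248
y0_6 = 184
x1_6 = 284
y1_6 = 232
x_7 = 72
y_7 = 204
r_7 = 48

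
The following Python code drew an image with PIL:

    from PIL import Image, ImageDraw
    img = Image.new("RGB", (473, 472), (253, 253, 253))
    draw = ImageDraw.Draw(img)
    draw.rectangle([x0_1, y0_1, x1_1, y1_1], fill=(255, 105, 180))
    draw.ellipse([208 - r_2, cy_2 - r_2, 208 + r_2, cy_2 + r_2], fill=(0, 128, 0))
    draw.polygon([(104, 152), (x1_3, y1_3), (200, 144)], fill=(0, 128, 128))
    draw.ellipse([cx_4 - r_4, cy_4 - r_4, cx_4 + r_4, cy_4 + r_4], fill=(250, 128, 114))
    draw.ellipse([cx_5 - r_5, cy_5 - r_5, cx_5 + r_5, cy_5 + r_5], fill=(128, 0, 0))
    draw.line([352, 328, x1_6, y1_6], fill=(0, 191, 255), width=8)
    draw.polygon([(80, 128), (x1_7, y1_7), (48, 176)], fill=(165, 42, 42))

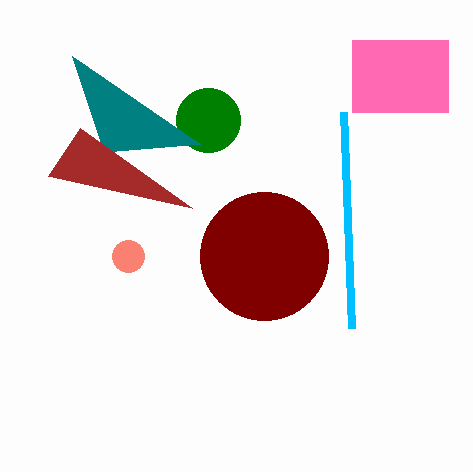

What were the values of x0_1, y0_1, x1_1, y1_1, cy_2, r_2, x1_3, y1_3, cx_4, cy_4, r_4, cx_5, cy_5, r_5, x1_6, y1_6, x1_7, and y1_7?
x0_1 = 352; y0_1 = 40; x1_1 = 448; y1_1 = 112; cy_2 = 120; r_2 = 32; x1_3 = 72; y1_3 = 56; cx_4 = 128; cy_4 = 256; r_4 = 16; cx_5 = 264; cy_5 = 256; r_5 = 64; x1_6 = 344; y1_6 = 112; x1_7 = 192; y1_7 = 208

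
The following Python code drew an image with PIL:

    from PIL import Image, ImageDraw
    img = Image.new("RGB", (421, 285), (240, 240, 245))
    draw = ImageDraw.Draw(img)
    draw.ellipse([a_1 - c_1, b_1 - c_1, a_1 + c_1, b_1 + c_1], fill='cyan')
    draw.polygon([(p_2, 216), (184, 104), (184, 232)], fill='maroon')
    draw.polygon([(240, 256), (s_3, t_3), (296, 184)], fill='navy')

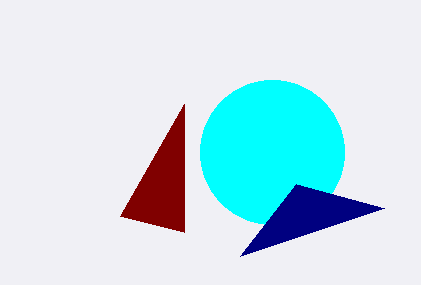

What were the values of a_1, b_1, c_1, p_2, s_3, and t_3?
a_1 = 272
b_1 = 152
c_1 = 72
p_2 = 120
s_3 = 384
t_3 = 208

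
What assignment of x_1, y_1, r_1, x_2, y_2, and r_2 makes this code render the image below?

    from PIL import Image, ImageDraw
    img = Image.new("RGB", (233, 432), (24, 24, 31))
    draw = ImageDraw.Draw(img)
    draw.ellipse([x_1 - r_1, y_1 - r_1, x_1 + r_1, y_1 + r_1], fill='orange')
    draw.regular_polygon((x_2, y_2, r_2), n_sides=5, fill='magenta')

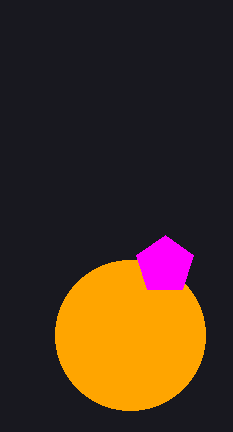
x_1 = 130; y_1 = 335; r_1 = 75; x_2 = 165; y_2 = 265; r_2 = 30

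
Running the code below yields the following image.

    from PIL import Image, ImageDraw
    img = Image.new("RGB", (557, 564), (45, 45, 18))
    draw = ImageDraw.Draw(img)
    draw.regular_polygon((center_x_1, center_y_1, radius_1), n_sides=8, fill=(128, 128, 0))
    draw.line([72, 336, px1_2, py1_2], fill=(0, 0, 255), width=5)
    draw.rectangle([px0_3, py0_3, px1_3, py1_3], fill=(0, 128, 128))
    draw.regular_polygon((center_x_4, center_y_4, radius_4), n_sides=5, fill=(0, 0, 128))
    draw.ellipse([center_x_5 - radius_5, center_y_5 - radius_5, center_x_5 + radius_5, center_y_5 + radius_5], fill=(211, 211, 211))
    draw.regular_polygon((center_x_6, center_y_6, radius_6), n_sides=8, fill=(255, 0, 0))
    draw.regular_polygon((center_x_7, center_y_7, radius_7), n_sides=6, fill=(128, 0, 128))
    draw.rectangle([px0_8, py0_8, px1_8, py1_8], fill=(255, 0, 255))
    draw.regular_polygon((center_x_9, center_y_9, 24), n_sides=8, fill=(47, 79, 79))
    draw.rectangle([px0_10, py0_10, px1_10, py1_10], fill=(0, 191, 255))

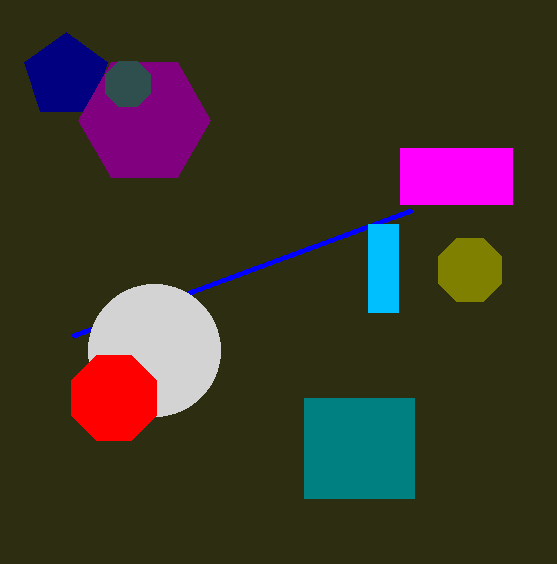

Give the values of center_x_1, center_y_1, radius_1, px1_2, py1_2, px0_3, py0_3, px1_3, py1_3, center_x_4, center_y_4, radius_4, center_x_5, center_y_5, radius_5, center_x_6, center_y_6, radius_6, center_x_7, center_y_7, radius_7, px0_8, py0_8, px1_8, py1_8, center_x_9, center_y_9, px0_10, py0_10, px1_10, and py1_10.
center_x_1 = 470; center_y_1 = 270; radius_1 = 34; px1_2 = 412; py1_2 = 210; px0_3 = 304; py0_3 = 398; px1_3 = 414; py1_3 = 498; center_x_4 = 66; center_y_4 = 76; radius_4 = 44; center_x_5 = 154; center_y_5 = 350; radius_5 = 66; center_x_6 = 114; center_y_6 = 398; radius_6 = 46; center_x_7 = 144; center_y_7 = 120; radius_7 = 66; px0_8 = 400; py0_8 = 148; px1_8 = 512; py1_8 = 204; center_x_9 = 128; center_y_9 = 84; px0_10 = 368; py0_10 = 224; px1_10 = 398; py1_10 = 312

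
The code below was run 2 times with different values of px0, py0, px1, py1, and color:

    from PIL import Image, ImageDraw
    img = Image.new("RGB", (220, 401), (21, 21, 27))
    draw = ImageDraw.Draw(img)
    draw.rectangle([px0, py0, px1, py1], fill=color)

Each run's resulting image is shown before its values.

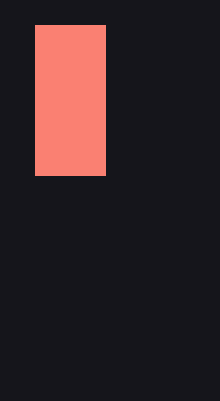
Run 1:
px0 = 35; py0 = 25; px1 = 105; py1 = 175; color = 'salmon'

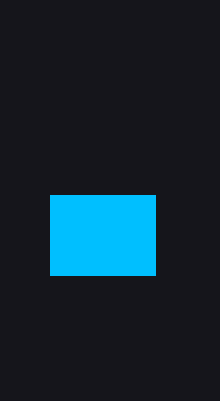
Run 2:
px0 = 50
py0 = 195
px1 = 155
py1 = 275
color = 'deepskyblue'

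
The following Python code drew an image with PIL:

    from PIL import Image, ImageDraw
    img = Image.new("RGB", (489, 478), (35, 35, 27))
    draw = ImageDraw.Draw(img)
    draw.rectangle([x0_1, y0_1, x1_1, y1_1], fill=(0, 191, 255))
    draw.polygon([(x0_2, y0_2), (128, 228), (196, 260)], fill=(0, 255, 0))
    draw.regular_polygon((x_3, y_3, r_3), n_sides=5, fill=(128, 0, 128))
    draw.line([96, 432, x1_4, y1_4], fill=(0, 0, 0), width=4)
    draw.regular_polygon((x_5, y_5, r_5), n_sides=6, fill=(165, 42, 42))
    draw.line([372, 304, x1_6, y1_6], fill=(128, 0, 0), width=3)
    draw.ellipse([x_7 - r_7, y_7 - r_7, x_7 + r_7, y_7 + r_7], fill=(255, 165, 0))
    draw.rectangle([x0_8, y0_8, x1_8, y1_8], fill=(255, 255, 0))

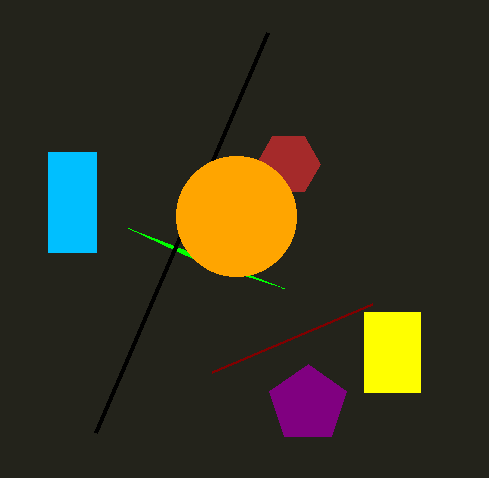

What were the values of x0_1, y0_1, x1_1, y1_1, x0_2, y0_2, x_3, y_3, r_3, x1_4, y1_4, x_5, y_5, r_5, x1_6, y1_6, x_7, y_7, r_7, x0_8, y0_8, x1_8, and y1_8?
x0_1 = 48
y0_1 = 152
x1_1 = 96
y1_1 = 252
x0_2 = 284
y0_2 = 288
x_3 = 308
y_3 = 404
r_3 = 40
x1_4 = 268
y1_4 = 32
x_5 = 288
y_5 = 164
r_5 = 32
x1_6 = 212
y1_6 = 372
x_7 = 236
y_7 = 216
r_7 = 60
x0_8 = 364
y0_8 = 312
x1_8 = 420
y1_8 = 392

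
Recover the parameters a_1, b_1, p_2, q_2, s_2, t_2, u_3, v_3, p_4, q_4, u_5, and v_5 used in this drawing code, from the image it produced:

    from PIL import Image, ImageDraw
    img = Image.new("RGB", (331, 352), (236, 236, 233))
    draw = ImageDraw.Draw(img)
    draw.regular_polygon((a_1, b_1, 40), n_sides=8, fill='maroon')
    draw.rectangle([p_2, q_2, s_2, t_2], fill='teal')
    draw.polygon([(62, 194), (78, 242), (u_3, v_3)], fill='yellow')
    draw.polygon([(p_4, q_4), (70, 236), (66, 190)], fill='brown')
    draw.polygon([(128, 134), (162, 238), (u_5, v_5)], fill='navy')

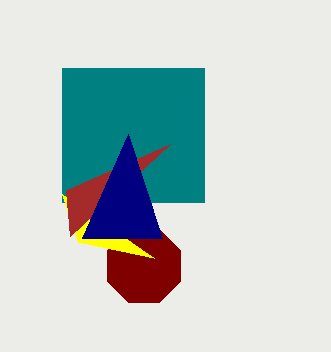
a_1 = 144; b_1 = 266; p_2 = 62; q_2 = 68; s_2 = 204; t_2 = 202; u_3 = 154; v_3 = 258; p_4 = 170; q_4 = 144; u_5 = 82; v_5 = 238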